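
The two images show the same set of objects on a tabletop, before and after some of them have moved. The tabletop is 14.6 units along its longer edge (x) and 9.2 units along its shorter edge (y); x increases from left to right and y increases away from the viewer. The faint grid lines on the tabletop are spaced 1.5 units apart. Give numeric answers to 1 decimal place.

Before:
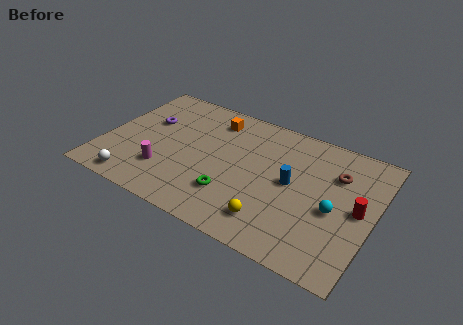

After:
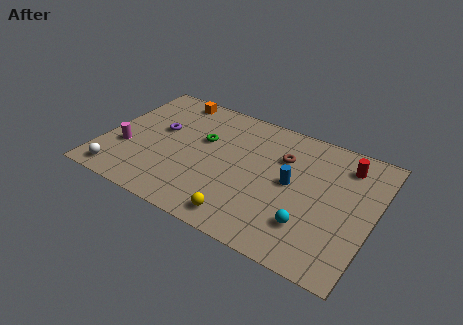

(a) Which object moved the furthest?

the green torus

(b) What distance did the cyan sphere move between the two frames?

1.9

From (12.6, 4.0) to (11.5, 2.4), the cyan sphere covered √(1.1² + 1.6²) ≈ 1.9 units.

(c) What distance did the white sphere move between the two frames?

0.9

From (2.2, 1.0) to (1.3, 1.1), the white sphere covered √(0.9² + 0.1²) ≈ 0.9 units.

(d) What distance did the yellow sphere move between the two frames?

1.6

From (9.6, 1.8) to (8.1, 1.2), the yellow sphere covered √(1.5² + 0.6²) ≈ 1.6 units.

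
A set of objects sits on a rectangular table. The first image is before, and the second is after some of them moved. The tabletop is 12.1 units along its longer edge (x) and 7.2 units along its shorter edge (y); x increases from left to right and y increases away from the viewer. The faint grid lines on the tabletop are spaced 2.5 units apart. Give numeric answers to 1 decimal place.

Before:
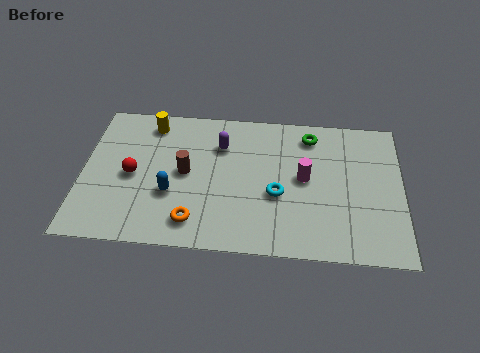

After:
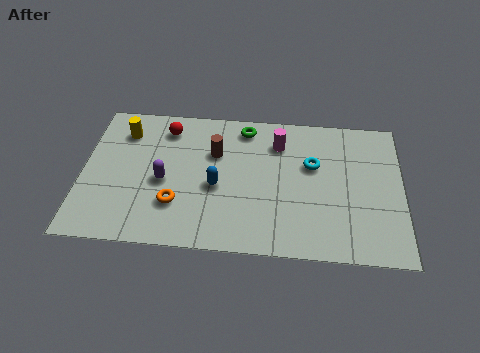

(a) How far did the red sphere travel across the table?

2.8

From (1.9, 3.4) to (3.1, 5.9), the red sphere covered √(1.2² + 2.5²) ≈ 2.8 units.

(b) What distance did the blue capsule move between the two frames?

1.8

From (3.4, 2.6) to (5.1, 3.1), the blue capsule covered √(1.7² + 0.5²) ≈ 1.8 units.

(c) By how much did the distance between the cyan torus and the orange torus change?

+2.1

The distance was about 3.5 in the first image and 5.6 in the second, so they moved 2.1 units further apart.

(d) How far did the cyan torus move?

2.1

From (7.4, 2.9) to (8.7, 4.5), the cyan torus covered √(1.3² + 1.6²) ≈ 2.1 units.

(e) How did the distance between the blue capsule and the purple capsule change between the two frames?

-1.2

The distance was about 3.2 in the first image and 2.0 in the second, so they moved 1.2 units closer together.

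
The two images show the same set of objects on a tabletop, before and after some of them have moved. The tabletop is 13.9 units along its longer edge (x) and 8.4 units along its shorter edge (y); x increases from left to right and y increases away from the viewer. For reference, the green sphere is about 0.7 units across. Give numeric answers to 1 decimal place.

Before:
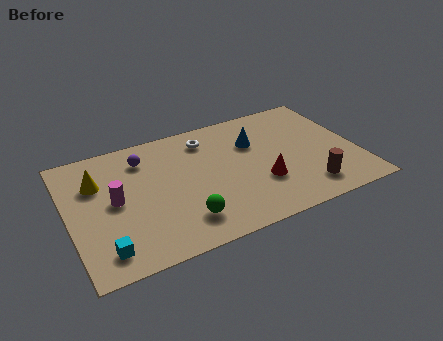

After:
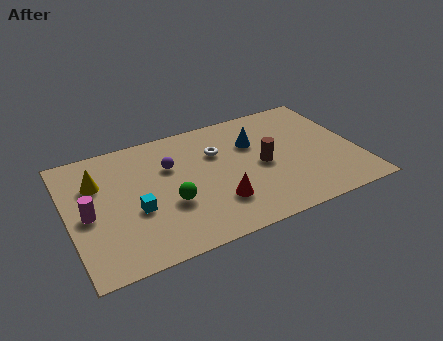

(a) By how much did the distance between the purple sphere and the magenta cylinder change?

+1.6

Before: roughly 2.8 units apart; after: 4.4. That's 1.6 units further apart.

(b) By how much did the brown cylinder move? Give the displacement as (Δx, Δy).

(-1.9, 2.4)

The brown cylinder was at about (11.2, 1.6) and moved to about (9.3, 4.0).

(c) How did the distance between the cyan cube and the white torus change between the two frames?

-2.9

The distance was about 7.7 in the first image and 4.8 in the second, so they moved 2.9 units closer together.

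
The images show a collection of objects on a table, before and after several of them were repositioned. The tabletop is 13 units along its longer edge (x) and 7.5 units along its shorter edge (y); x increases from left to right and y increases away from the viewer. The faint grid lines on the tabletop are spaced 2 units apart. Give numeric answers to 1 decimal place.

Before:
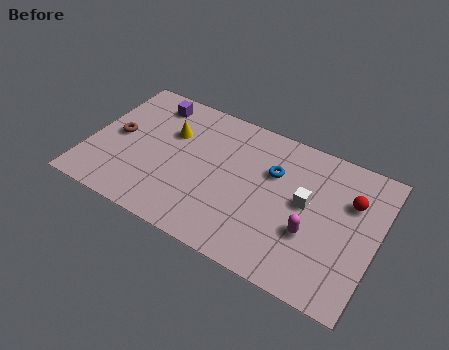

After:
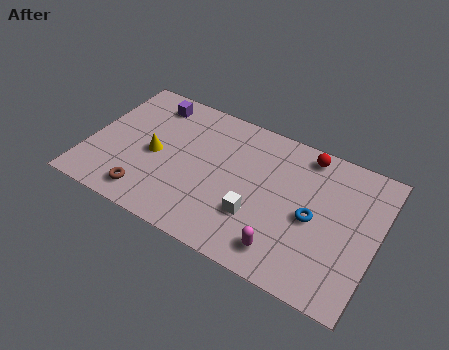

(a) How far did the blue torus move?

2.5

The blue torus moved from about (8.2, 5.0) to (10.2, 3.5), a distance of √(2.0² + 1.5²) ≈ 2.5.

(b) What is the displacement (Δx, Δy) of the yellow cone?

(-0.5, -1.5)

The yellow cone started near (3.5, 5.0) and ended near (3.0, 3.5).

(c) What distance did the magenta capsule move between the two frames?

1.7

The magenta capsule moved from about (10.2, 2.7) to (9.2, 1.3), a distance of √(1.0² + 1.4²) ≈ 1.7.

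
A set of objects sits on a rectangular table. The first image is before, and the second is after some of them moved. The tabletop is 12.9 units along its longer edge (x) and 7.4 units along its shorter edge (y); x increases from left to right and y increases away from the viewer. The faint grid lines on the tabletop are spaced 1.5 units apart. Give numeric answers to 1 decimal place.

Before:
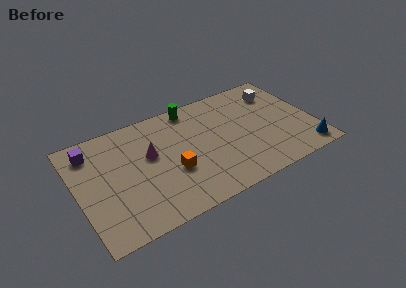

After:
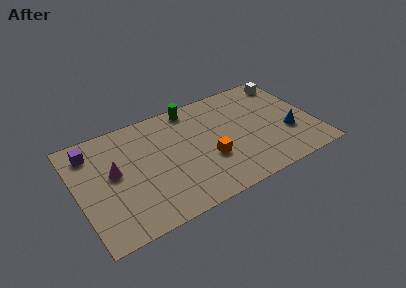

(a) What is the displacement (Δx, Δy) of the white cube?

(0.7, 0.6)

The white cube started near (11.3, 5.7) and ended near (12.0, 6.3).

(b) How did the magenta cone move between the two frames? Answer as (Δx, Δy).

(-2.0, -0.3)

The magenta cone was at about (4.0, 4.4) and moved to about (2.0, 4.1).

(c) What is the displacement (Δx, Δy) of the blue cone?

(-0.7, 1.6)

The blue cone started near (12.1, 1.0) and ended near (11.4, 2.6).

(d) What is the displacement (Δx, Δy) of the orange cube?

(2.0, -0.1)

The orange cube started near (5.0, 2.8) and ended near (7.0, 2.7).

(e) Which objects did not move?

the purple cube and the green cylinder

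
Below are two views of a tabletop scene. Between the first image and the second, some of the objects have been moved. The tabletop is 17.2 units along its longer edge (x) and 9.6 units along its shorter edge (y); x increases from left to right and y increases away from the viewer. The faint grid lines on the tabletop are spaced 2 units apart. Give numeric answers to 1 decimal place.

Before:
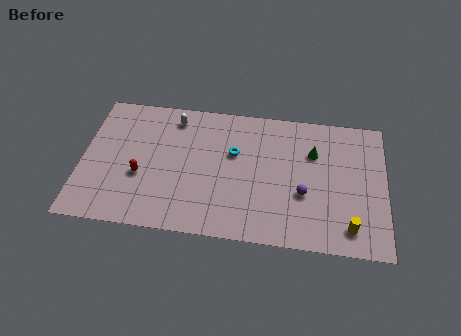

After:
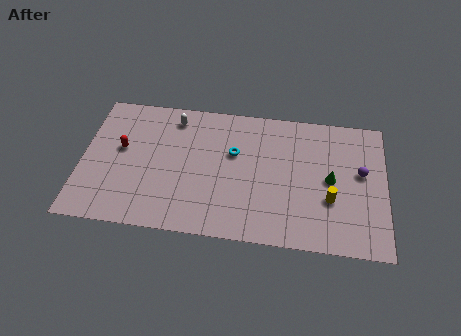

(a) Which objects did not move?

the cyan torus and the white capsule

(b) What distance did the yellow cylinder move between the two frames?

2.1

The yellow cylinder was near (15.2, 1.6) before and (14.1, 3.4) after, so it travelled √(1.1² + 1.8²) ≈ 2.1 units.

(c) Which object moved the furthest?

the purple sphere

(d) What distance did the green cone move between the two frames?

2.1

The green cone was near (13.1, 6.6) before and (14.1, 4.8) after, so it travelled √(1.0² + 1.8²) ≈ 2.1 units.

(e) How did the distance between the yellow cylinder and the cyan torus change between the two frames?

-1.8

Before: roughly 7.9 units apart; after: 6.1. That's 1.8 units closer together.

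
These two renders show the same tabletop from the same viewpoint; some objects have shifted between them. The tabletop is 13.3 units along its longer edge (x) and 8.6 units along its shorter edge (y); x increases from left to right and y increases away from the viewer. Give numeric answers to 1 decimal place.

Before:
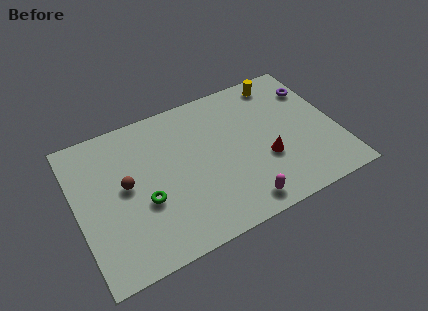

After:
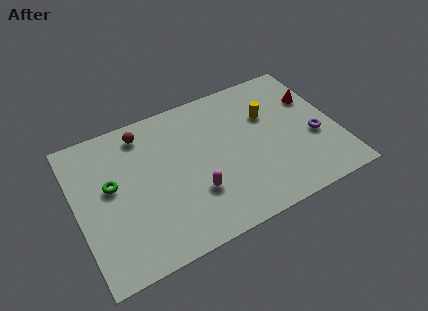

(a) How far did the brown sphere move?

3.0

From (2.5, 4.6) to (3.7, 7.3), the brown sphere covered √(1.2² + 2.7²) ≈ 3.0 units.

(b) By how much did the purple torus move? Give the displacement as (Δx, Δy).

(-0.4, -3.0)

The purple torus started near (12.5, 6.4) and ended near (12.1, 3.4).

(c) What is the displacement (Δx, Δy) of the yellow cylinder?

(-0.9, -1.8)

The yellow cylinder started near (10.9, 7.5) and ended near (10.0, 5.7).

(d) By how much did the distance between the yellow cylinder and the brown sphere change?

-2.4

The distance was about 8.9 in the first image and 6.5 in the second, so they moved 2.4 units closer together.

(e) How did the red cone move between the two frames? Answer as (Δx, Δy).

(2.9, 2.7)

The red cone started near (9.5, 3.1) and ended near (12.4, 5.8).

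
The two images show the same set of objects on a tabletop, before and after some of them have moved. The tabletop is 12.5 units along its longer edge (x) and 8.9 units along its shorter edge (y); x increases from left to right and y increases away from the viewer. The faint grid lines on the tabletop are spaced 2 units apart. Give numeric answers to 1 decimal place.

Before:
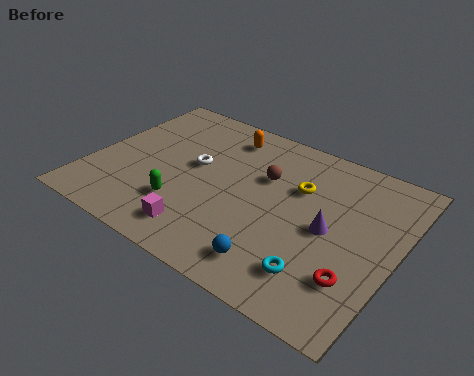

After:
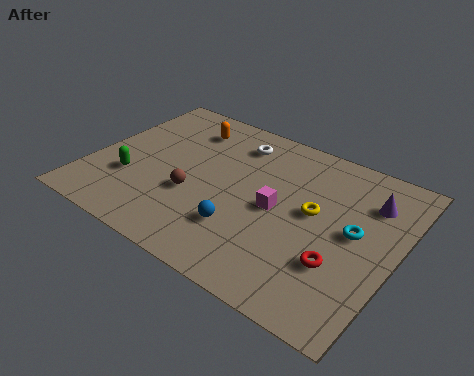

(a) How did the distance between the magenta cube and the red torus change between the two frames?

-3.0

The distance was about 6.2 in the first image and 3.2 in the second, so they moved 3.0 units closer together.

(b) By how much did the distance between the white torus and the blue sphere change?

-0.5

Before: roughly 5.4 units apart; after: 4.9. That's 0.5 units closer together.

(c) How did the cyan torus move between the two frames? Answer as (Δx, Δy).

(1.0, 2.8)

The cyan torus was at about (9.8, 1.9) and moved to about (10.8, 4.7).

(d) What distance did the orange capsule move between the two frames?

1.6

From (4.9, 7.4) to (3.3, 7.1), the orange capsule covered √(1.6² + 0.3²) ≈ 1.6 units.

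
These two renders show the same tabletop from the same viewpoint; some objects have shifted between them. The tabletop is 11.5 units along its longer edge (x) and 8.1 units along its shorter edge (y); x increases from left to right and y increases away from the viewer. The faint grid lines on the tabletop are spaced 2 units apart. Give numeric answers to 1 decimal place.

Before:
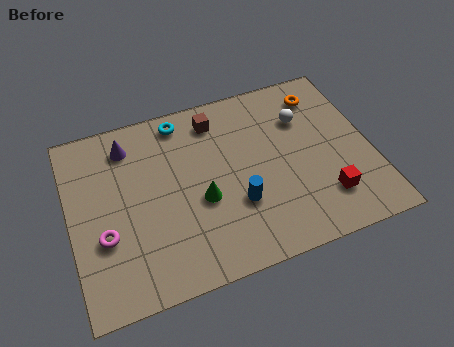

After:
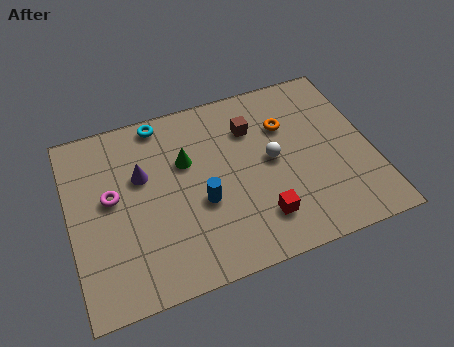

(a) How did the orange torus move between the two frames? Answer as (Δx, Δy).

(-1.5, -1.0)

From the two frames, the orange torus sits at roughly (9.9, 6.6) before and (8.4, 5.6) after.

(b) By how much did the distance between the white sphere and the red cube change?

-1.3

They were about 3.8 units apart before and 2.5 after — 1.3 units closer together.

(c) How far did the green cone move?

1.9

From (4.9, 3.3) to (4.5, 5.2), the green cone covered √(0.4² + 1.9²) ≈ 1.9 units.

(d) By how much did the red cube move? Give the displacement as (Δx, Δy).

(-2.5, -0.1)

The red cube started near (9.5, 1.9) and ended near (7.0, 1.8).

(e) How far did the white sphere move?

2.1

The white sphere moved from about (9.1, 5.7) to (7.7, 4.2), a distance of √(1.4² + 1.5²) ≈ 2.1.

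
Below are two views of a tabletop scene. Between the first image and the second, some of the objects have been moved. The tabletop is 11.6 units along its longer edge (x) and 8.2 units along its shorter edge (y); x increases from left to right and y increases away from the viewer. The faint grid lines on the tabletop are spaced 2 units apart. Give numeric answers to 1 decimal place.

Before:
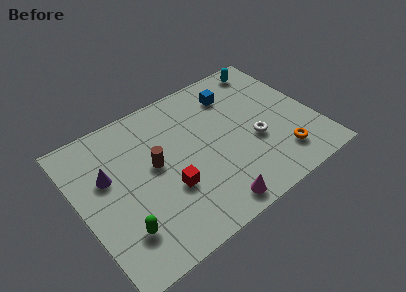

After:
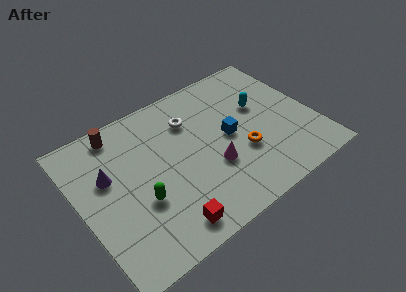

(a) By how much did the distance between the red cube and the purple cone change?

+1.1

Before: roughly 3.4 units apart; after: 4.5. That's 1.1 units further apart.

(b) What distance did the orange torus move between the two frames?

2.1

From (9.5, 1.7) to (7.8, 2.9), the orange torus covered √(1.7² + 1.2²) ≈ 2.1 units.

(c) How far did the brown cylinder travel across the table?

3.0

From (3.7, 4.5) to (2.4, 7.2), the brown cylinder covered √(1.3² + 2.7²) ≈ 3.0 units.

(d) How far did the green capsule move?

1.5

The green capsule moved from about (1.6, 2.0) to (2.7, 3.0), a distance of √(1.1² + 1.0²) ≈ 1.5.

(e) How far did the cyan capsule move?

2.4

The cyan capsule moved from about (10.1, 7.2) to (9.2, 5.0), a distance of √(0.9² + 2.2²) ≈ 2.4.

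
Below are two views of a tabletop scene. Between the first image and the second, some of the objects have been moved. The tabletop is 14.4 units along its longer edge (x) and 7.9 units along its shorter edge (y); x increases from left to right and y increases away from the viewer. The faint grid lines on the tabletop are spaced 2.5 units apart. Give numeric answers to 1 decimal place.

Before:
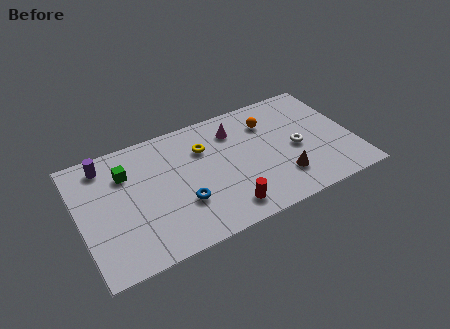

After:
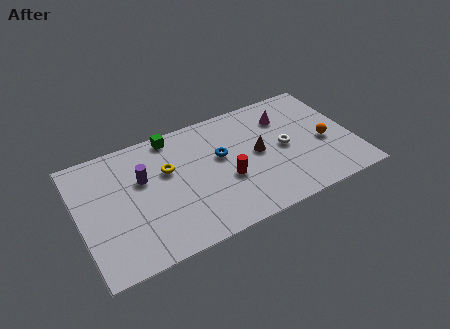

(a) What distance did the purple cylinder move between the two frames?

2.5

The purple cylinder was near (1.6, 6.7) before and (3.4, 5.0) after, so it travelled √(1.8² + 1.7²) ≈ 2.5 units.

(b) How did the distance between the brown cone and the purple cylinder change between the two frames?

-3.9

They were about 10.0 units apart before and 6.1 after — 3.9 units closer together.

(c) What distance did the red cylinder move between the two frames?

1.8

The red cylinder was near (7.3, 1.3) before and (7.6, 3.1) after, so it travelled √(0.3² + 1.8²) ≈ 1.8 units.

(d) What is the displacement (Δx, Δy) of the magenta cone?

(2.7, -0.2)

The magenta cone started near (8.4, 6.1) and ended near (11.1, 5.9).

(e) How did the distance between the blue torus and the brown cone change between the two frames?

-3.2

The distance was about 5.2 in the first image and 2.0 in the second, so they moved 3.2 units closer together.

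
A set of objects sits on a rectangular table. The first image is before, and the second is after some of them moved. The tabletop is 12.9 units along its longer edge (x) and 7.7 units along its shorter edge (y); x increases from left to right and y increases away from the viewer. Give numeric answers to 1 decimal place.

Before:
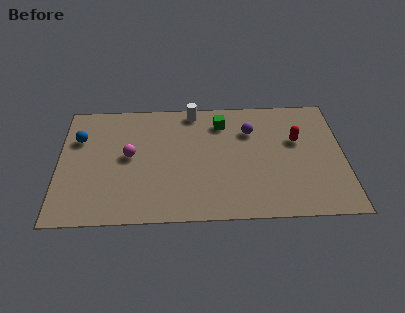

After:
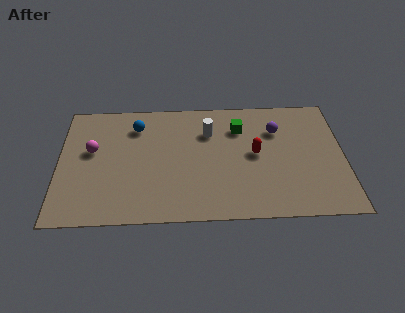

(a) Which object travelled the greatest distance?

the blue sphere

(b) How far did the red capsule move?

2.1

The red capsule moved from about (10.8, 4.8) to (8.9, 4.0), a distance of √(1.9² + 0.8²) ≈ 2.1.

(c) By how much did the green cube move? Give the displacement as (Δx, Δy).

(0.8, -0.4)

From the two frames, the green cube sits at roughly (7.4, 6.1) before and (8.2, 5.7) after.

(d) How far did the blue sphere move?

2.7

The blue sphere was near (0.9, 5.3) before and (3.5, 6.0) after, so it travelled √(2.6² + 0.7²) ≈ 2.7 units.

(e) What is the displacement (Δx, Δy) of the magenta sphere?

(-1.7, 0.4)

The magenta sphere started near (3.2, 4.1) and ended near (1.5, 4.5).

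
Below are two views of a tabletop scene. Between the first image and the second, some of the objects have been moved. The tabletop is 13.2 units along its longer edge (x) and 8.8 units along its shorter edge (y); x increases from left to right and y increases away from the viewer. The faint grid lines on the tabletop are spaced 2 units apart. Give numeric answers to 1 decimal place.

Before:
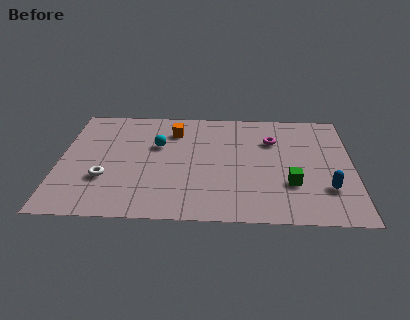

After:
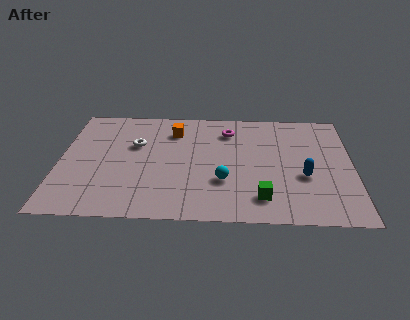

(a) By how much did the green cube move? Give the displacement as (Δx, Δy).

(-1.3, -1.1)

The green cube started near (10.4, 2.8) and ended near (9.1, 1.7).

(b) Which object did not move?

the orange cube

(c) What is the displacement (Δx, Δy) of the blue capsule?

(-1.0, 0.9)

The blue capsule started near (12.0, 2.5) and ended near (11.0, 3.4).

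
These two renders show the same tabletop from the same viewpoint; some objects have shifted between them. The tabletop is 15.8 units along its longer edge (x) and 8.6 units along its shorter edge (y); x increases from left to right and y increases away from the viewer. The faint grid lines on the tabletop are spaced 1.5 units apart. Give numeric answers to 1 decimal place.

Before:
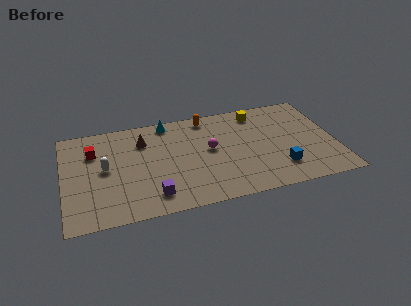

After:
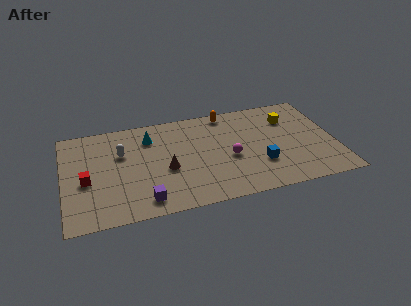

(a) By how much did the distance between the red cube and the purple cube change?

-1.5

Before: roughly 5.5 units apart; after: 4.0. That's 1.5 units closer together.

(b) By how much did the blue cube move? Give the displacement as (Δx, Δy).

(-1.1, 0.6)

From the two frames, the blue cube sits at roughly (12.4, 2.1) before and (11.3, 2.7) after.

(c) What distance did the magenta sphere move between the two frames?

1.5

The magenta sphere was near (8.5, 4.7) before and (9.6, 3.7) after, so it travelled √(1.1² + 1.0²) ≈ 1.5 units.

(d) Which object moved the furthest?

the brown cone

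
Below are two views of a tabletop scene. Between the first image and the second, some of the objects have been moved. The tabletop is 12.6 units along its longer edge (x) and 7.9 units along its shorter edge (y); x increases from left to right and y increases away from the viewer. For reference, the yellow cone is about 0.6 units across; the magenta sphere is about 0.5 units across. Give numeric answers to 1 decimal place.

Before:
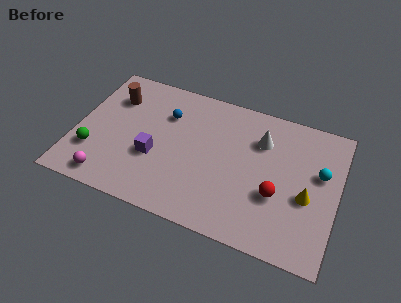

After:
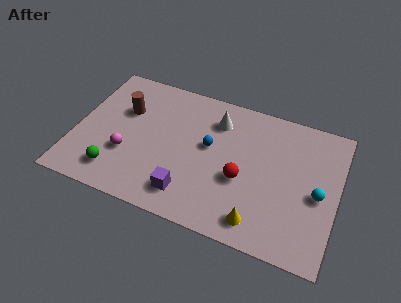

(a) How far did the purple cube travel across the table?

2.3

The purple cube moved from about (3.9, 3.0) to (5.7, 1.5), a distance of √(1.8² + 1.5²) ≈ 2.3.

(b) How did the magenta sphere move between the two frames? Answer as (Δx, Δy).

(0.7, 1.7)

The magenta sphere started near (1.9, 1.0) and ended near (2.6, 2.7).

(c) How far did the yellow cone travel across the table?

3.0

The yellow cone was near (11.2, 3.3) before and (9.1, 1.2) after, so it travelled √(2.1² + 2.1²) ≈ 3.0 units.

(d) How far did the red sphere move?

1.7

The red sphere moved from about (9.8, 2.9) to (8.1, 3.2), a distance of √(1.7² + 0.3²) ≈ 1.7.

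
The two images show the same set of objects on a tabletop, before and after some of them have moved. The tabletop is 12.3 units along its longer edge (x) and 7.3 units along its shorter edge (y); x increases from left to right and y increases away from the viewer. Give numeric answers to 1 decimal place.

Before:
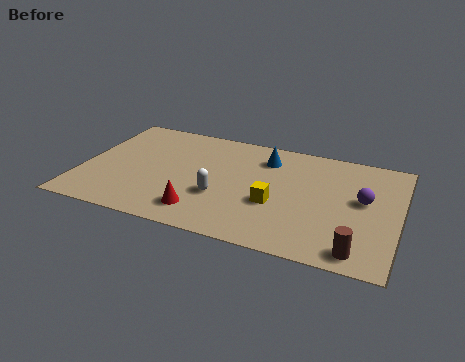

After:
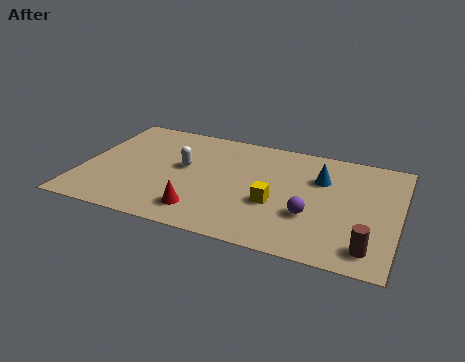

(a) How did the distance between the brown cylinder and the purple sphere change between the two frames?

-0.6

They were about 3.2 units apart before and 2.6 after — 0.6 units closer together.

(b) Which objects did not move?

the red cone and the yellow cube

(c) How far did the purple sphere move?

2.5

The purple sphere was near (10.9, 4.1) before and (9.0, 2.5) after, so it travelled √(1.9² + 1.6²) ≈ 2.5 units.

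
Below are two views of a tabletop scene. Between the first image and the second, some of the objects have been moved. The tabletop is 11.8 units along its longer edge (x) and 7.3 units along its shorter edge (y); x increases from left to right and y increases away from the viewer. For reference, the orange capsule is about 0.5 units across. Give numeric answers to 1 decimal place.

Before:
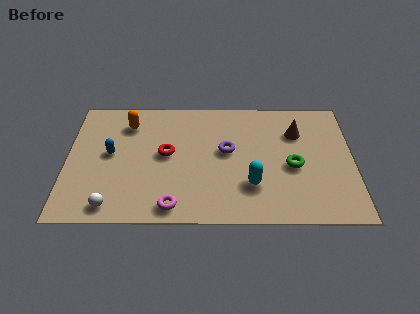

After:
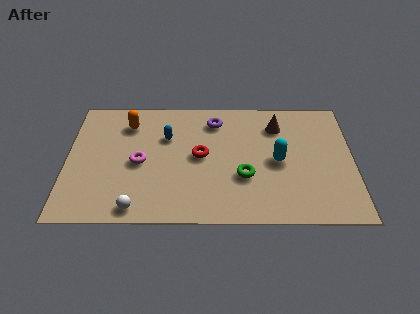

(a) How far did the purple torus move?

1.9

From (6.6, 4.1) to (6.1, 5.9), the purple torus covered √(0.5² + 1.8²) ≈ 1.9 units.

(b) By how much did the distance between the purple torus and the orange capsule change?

-0.8

They were about 4.4 units apart before and 3.6 after — 0.8 units closer together.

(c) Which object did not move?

the orange capsule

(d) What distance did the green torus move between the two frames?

2.1

From (9.3, 3.2) to (7.3, 2.6), the green torus covered √(2.0² + 0.6²) ≈ 2.1 units.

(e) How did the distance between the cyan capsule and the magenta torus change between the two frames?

+2.3

They were about 3.4 units apart before and 5.7 after — 2.3 units further apart.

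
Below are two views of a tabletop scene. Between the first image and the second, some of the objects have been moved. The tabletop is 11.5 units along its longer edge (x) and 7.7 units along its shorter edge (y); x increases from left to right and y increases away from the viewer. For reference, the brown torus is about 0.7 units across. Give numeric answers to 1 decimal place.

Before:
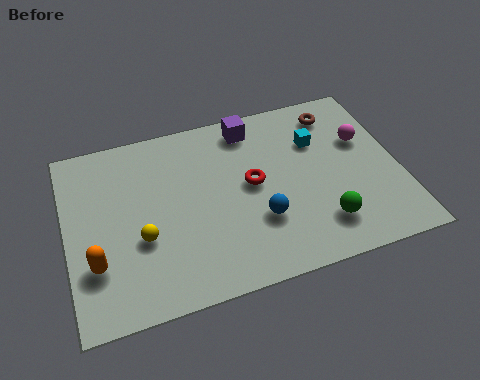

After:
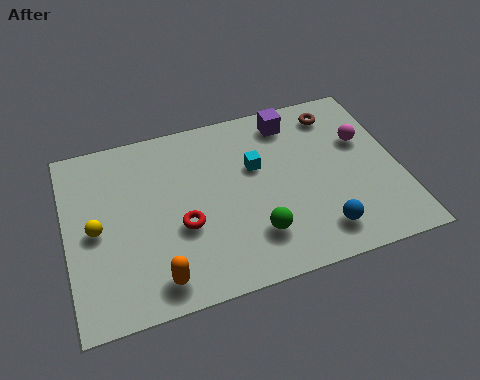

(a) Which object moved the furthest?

the red torus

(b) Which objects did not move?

the magenta sphere and the brown torus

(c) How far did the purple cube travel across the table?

1.4

From (6.6, 6.6) to (8.0, 6.5), the purple cube covered √(1.4² + 0.1²) ≈ 1.4 units.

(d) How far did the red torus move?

2.7

The red torus was near (6.4, 4.1) before and (3.9, 3.0) after, so it travelled √(2.5² + 1.1²) ≈ 2.7 units.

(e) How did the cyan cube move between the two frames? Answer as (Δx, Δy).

(-2.2, -0.5)

The cyan cube started near (8.8, 5.3) and ended near (6.6, 4.8).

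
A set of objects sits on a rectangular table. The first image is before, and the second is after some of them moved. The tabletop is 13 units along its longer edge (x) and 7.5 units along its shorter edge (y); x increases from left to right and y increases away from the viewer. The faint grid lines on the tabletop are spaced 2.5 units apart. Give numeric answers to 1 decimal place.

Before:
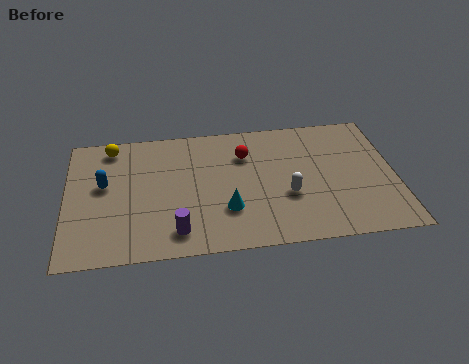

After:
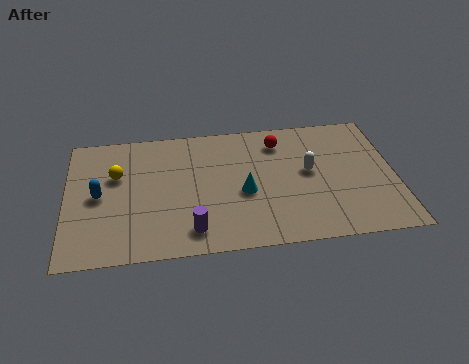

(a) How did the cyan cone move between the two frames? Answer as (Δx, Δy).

(0.7, 0.9)

The cyan cone started near (6.3, 2.3) and ended near (7.0, 3.2).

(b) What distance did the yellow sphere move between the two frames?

1.7

The yellow sphere was near (1.8, 6.5) before and (2.0, 4.8) after, so it travelled √(0.2² + 1.7²) ≈ 1.7 units.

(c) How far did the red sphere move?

1.5

The red sphere moved from about (7.1, 5.4) to (8.5, 6.0), a distance of √(1.4² + 0.6²) ≈ 1.5.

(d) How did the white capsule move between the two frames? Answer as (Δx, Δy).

(0.9, 1.3)

The white capsule was at about (8.7, 2.8) and moved to about (9.6, 4.1).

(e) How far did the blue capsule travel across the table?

0.6

From (1.5, 4.3) to (1.3, 3.7), the blue capsule covered √(0.2² + 0.6²) ≈ 0.6 units.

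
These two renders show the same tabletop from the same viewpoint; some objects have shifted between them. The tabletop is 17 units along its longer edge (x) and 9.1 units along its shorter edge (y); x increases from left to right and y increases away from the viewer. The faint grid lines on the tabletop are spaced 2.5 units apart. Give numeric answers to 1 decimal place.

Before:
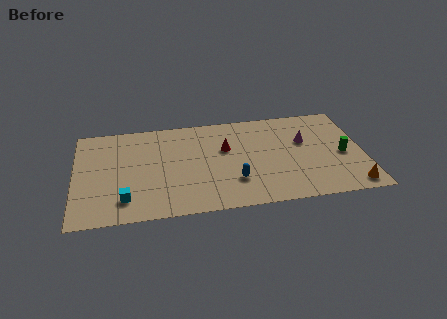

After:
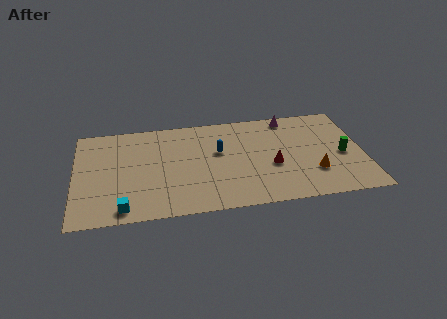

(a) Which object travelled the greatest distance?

the red cone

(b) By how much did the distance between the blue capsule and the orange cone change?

-0.8

Before: roughly 7.0 units apart; after: 6.2. That's 0.8 units closer together.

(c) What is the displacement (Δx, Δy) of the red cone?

(2.7, -2.0)

The red cone started near (8.9, 5.7) and ended near (11.6, 3.7).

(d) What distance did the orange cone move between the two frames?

2.6

The orange cone moved from about (16.1, 1.1) to (14.0, 2.7), a distance of √(2.1² + 1.6²) ≈ 2.6.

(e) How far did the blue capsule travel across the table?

3.0

The blue capsule moved from about (9.3, 2.6) to (8.5, 5.5), a distance of √(0.8² + 2.9²) ≈ 3.0.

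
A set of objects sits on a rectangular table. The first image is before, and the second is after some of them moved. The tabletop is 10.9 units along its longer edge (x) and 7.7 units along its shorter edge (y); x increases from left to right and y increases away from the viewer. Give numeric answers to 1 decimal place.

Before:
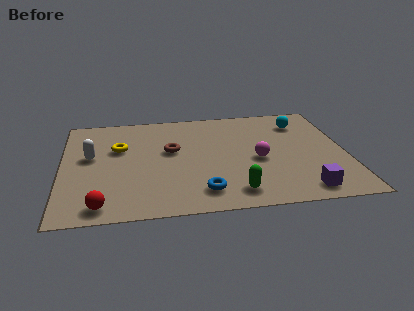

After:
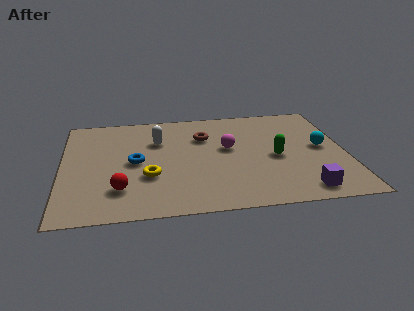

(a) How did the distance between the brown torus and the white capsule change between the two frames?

-1.3

The distance was about 3.1 in the first image and 1.8 in the second, so they moved 1.3 units closer together.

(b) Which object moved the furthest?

the blue torus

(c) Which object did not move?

the purple cube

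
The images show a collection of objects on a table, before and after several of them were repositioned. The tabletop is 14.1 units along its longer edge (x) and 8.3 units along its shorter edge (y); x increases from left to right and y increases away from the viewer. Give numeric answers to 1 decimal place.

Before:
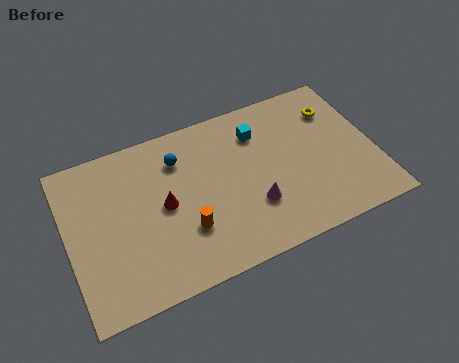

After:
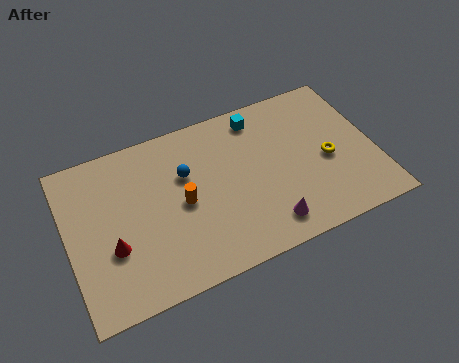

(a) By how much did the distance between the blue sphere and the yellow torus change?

-0.7

The distance was about 7.3 in the first image and 6.6 in the second, so they moved 0.7 units closer together.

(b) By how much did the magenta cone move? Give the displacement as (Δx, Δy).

(0.5, -1.2)

The magenta cone was at about (8.3, 2.6) and moved to about (8.8, 1.4).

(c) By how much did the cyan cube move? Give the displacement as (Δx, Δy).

(0.1, 0.8)

The cyan cube started near (9.0, 6.3) and ended near (9.1, 7.1).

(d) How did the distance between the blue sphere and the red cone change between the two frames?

+2.0

The distance was about 2.3 in the first image and 4.3 in the second, so they moved 2.0 units further apart.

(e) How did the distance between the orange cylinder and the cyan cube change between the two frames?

-0.3

Before: roughly 5.3 units apart; after: 5.0. That's 0.3 units closer together.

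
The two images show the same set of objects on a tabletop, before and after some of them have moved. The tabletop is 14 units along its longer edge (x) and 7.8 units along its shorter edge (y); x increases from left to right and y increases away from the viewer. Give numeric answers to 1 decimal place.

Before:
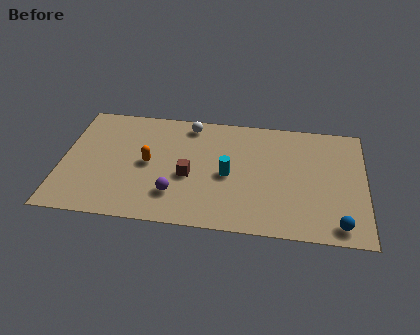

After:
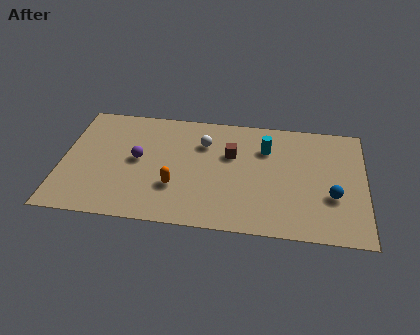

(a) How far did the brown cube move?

2.5

From (5.9, 3.3) to (7.8, 5.0), the brown cube covered √(1.9² + 1.7²) ≈ 2.5 units.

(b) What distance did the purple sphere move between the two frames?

2.8

From (5.3, 2.0) to (3.5, 4.1), the purple sphere covered √(1.8² + 2.1²) ≈ 2.8 units.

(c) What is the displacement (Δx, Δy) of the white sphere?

(0.7, -1.2)

The white sphere started near (5.8, 6.8) and ended near (6.5, 5.6).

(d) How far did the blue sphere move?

1.8

From (12.8, 1.0) to (12.5, 2.8), the blue sphere covered √(0.3² + 1.8²) ≈ 1.8 units.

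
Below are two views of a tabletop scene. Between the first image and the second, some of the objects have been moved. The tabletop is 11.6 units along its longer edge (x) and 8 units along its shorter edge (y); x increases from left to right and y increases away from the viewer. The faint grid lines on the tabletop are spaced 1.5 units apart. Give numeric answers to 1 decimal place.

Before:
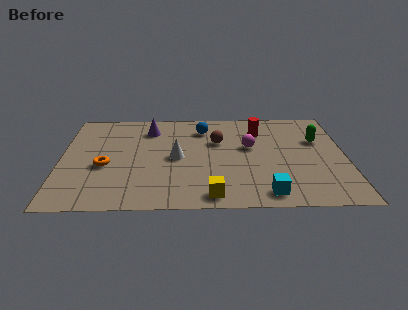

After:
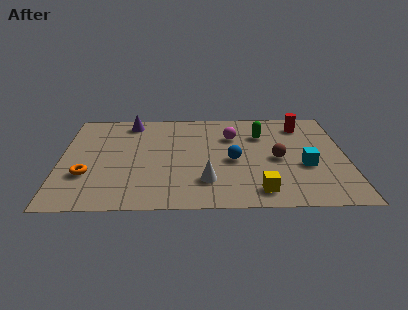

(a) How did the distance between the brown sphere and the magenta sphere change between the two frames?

+1.2

They were about 1.4 units apart before and 2.6 after — 1.2 units further apart.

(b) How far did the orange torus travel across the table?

1.0

The orange torus moved from about (1.8, 3.3) to (1.1, 2.6), a distance of √(0.7² + 0.7²) ≈ 1.0.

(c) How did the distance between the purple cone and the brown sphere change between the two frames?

+3.8

Before: roughly 3.0 units apart; after: 6.8. That's 3.8 units further apart.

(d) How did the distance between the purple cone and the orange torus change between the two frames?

+1.1

Before: roughly 3.5 units apart; after: 4.6. That's 1.1 units further apart.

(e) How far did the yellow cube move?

1.9

The yellow cube moved from about (6.1, 0.9) to (8.0, 1.2), a distance of √(1.9² + 0.3²) ≈ 1.9.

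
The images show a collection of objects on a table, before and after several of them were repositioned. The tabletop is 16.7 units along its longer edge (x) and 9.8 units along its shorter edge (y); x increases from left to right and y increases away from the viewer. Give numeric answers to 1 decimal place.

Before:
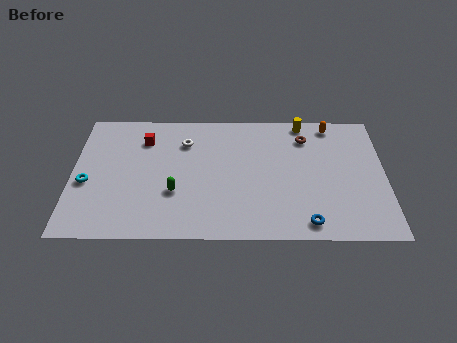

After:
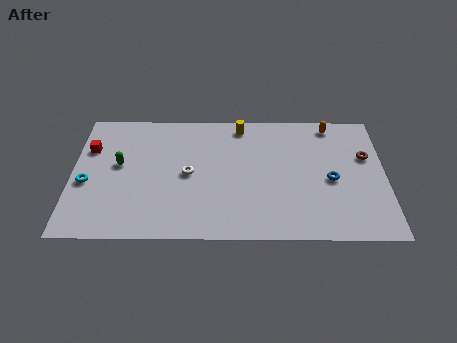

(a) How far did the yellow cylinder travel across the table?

3.4

The yellow cylinder moved from about (12.4, 8.9) to (9.0, 8.6), a distance of √(3.4² + 0.3²) ≈ 3.4.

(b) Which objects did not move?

the orange capsule and the cyan torus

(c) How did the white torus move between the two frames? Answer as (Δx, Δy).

(0.2, -2.5)

The white torus started near (6.0, 7.3) and ended near (6.2, 4.8).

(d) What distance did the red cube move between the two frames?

3.0

The red cube moved from about (3.8, 7.5) to (0.9, 6.7), a distance of √(2.9² + 0.8²) ≈ 3.0.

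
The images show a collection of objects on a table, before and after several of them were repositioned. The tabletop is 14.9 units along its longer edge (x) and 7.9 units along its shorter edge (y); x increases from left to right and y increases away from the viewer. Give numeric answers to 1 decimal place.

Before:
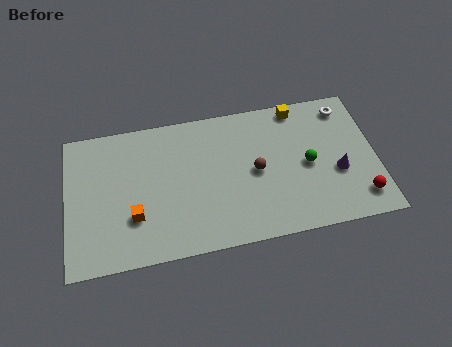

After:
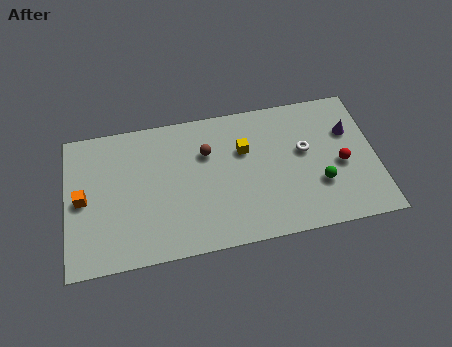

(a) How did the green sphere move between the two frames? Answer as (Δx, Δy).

(0.5, -1.2)

The green sphere was at about (11.6, 3.8) and moved to about (12.1, 2.6).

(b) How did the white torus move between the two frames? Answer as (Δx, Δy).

(-2.1, -2.1)

The white torus started near (13.6, 6.7) and ended near (11.5, 4.6).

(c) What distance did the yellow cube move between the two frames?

3.3

From (11.3, 7.1) to (8.6, 5.2), the yellow cube covered √(2.7² + 1.9²) ≈ 3.3 units.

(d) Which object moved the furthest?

the yellow cube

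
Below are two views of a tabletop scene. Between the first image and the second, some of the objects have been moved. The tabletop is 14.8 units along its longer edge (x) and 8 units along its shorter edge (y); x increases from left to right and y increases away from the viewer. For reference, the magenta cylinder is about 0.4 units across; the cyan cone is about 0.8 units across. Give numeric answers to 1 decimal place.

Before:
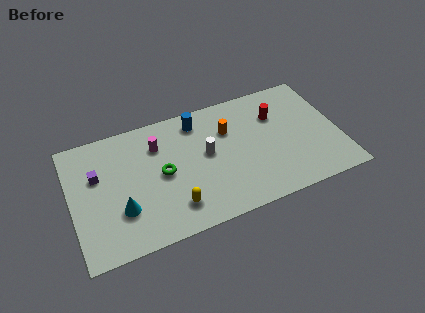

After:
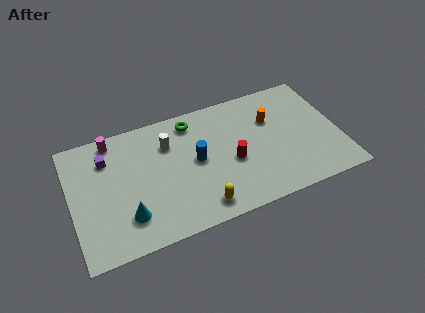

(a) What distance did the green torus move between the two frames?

3.4

From (5.0, 4.0) to (6.9, 6.8), the green torus covered √(1.9² + 2.8²) ≈ 3.4 units.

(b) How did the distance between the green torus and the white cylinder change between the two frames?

-0.8

The distance was about 2.5 in the first image and 1.7 in the second, so they moved 0.8 units closer together.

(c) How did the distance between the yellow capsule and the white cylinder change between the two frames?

+1.4

Before: roughly 3.4 units apart; after: 4.8. That's 1.4 units further apart.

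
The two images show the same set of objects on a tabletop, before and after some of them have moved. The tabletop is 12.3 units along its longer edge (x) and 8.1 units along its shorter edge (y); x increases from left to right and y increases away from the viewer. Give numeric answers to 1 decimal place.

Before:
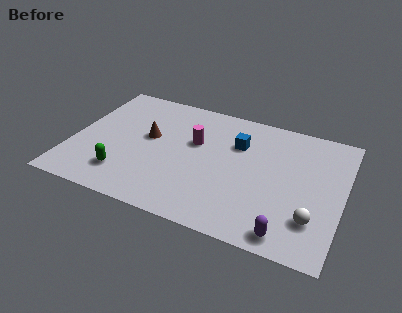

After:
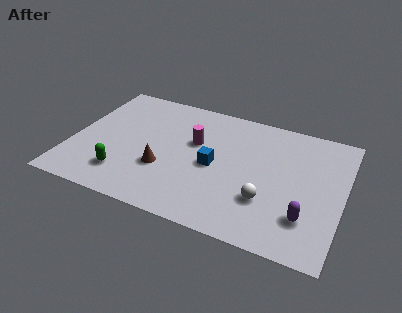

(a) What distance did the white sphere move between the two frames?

2.1

The white sphere moved from about (11.1, 2.1) to (9.0, 2.5), a distance of √(2.1² + 0.4²) ≈ 2.1.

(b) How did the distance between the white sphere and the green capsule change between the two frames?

-2.1

Before: roughly 8.5 units apart; after: 6.4. That's 2.1 units closer together.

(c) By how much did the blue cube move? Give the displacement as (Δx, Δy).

(-0.9, -1.8)

From the two frames, the blue cube sits at roughly (7.4, 5.6) before and (6.5, 3.8) after.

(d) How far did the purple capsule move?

1.4

From (10.1, 0.9) to (10.8, 2.1), the purple capsule covered √(0.7² + 1.2²) ≈ 1.4 units.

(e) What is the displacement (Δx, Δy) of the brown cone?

(0.9, -1.8)

The brown cone started near (3.4, 4.6) and ended near (4.3, 2.8).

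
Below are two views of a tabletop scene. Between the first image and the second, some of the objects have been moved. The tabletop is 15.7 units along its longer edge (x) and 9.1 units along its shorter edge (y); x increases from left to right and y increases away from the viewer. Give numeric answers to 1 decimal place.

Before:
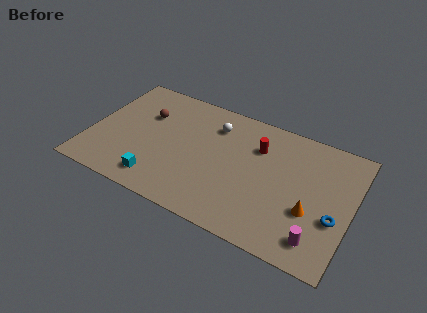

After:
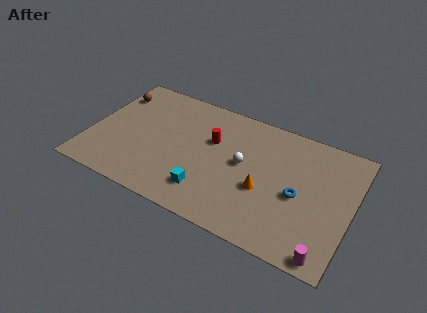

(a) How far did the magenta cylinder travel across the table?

1.0

From (14.0, 1.6) to (14.6, 0.8), the magenta cylinder covered √(0.6² + 0.8²) ≈ 1.0 units.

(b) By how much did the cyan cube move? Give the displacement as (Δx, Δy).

(2.9, 0.5)

The cyan cube started near (4.5, 1.5) and ended near (7.4, 2.0).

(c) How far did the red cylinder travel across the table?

2.8

From (9.9, 6.5) to (7.2, 5.8), the red cylinder covered √(2.7² + 0.7²) ≈ 2.8 units.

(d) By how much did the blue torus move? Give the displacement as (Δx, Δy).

(-2.2, 0.7)

The blue torus started near (14.8, 3.4) and ended near (12.6, 4.1).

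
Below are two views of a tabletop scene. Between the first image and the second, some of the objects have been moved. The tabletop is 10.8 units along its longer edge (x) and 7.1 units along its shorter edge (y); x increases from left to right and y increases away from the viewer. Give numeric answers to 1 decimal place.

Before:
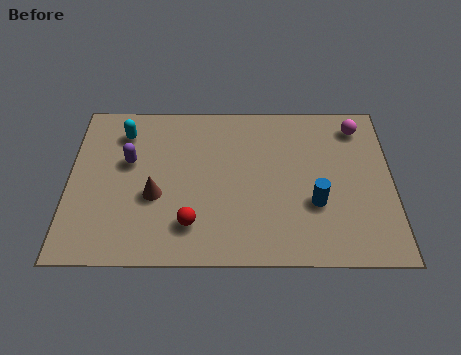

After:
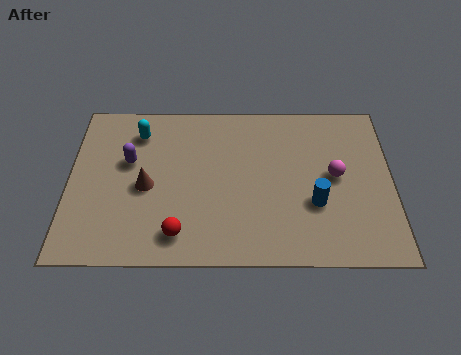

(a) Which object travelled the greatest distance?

the magenta sphere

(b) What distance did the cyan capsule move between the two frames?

0.5

From (1.8, 5.6) to (2.3, 5.6), the cyan capsule covered √(0.5² + 0.0²) ≈ 0.5 units.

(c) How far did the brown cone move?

0.5

The brown cone moved from about (2.9, 2.8) to (2.6, 3.2), a distance of √(0.3² + 0.4²) ≈ 0.5.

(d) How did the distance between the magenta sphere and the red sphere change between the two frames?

-1.3

Before: roughly 7.1 units apart; after: 5.8. That's 1.3 units closer together.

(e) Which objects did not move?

the blue cylinder and the purple capsule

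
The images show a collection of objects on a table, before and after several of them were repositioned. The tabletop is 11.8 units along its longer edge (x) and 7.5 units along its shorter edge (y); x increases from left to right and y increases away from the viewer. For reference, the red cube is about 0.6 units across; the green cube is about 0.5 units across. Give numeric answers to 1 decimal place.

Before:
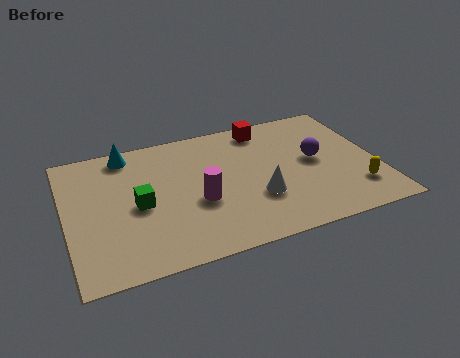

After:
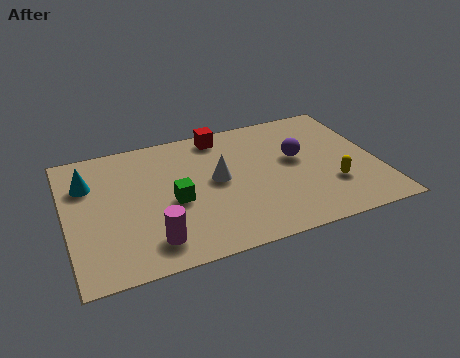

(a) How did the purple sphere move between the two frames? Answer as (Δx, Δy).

(-0.7, 0.3)

The purple sphere was at about (9.5, 4.0) and moved to about (8.8, 4.3).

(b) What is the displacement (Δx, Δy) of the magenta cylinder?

(-1.9, -1.6)

The magenta cylinder started near (4.9, 3.0) and ended near (3.0, 1.4).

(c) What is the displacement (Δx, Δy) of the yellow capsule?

(-0.9, 0.5)

The yellow capsule was at about (10.8, 1.8) and moved to about (9.9, 2.3).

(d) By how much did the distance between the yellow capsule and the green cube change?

-2.3

The distance was about 8.3 in the first image and 6.0 in the second, so they moved 2.3 units closer together.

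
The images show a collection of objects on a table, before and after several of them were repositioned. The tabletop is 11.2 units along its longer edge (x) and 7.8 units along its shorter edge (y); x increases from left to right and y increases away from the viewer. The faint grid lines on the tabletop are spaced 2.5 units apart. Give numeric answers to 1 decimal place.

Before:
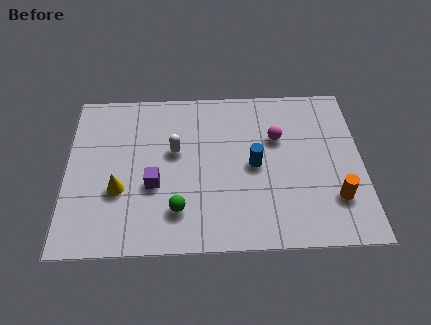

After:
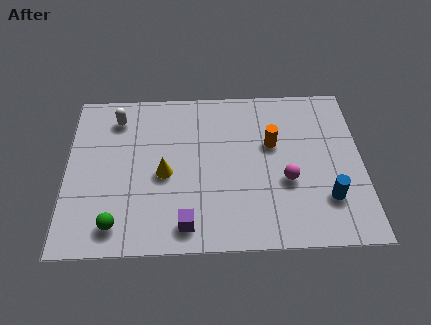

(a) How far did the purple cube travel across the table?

2.2

The purple cube moved from about (3.3, 3.0) to (4.5, 1.1), a distance of √(1.2² + 1.9²) ≈ 2.2.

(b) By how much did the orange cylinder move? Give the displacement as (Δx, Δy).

(-2.3, 2.7)

The orange cylinder started near (10.1, 2.1) and ended near (7.8, 4.8).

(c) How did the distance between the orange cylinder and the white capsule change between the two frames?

-0.4

They were about 6.5 units apart before and 6.1 after — 0.4 units closer together.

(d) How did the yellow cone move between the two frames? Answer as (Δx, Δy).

(1.7, 0.7)

The yellow cone started near (2.0, 2.8) and ended near (3.7, 3.5).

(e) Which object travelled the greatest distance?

the orange cylinder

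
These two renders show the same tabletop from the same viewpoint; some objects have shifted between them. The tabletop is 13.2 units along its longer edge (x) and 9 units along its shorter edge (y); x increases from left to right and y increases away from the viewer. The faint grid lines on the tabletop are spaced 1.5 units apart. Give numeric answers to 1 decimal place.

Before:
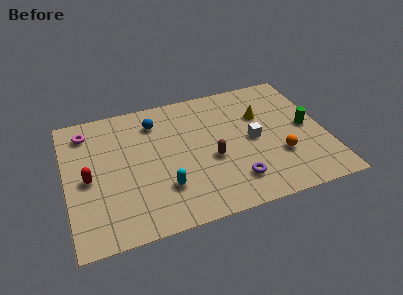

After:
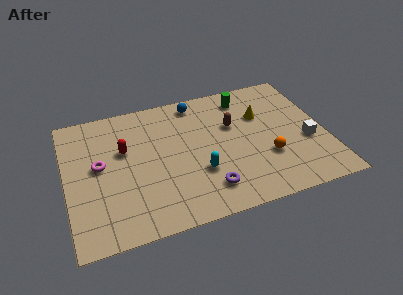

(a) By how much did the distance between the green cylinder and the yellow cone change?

-1.0

They were about 2.7 units apart before and 1.7 after — 1.0 units closer together.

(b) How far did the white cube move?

2.8

From (9.5, 4.4) to (12.2, 3.5), the white cube covered √(2.7² + 0.9²) ≈ 2.8 units.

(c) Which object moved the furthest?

the green cylinder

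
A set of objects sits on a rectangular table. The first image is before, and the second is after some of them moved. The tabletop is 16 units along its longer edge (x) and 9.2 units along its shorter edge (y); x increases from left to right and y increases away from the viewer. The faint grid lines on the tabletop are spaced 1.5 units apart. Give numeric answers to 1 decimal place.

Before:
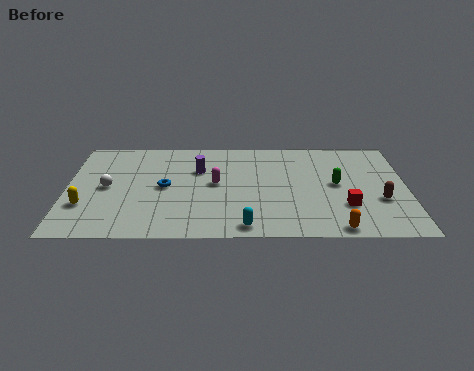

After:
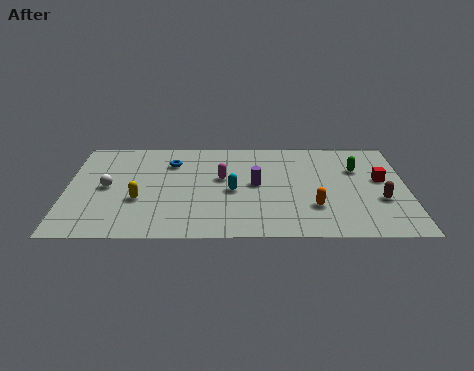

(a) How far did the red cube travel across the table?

2.9

The red cube moved from about (13.1, 2.8) to (14.8, 5.2), a distance of √(1.7² + 2.4²) ≈ 2.9.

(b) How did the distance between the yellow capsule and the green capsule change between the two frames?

-1.3

Before: roughly 12.0 units apart; after: 10.7. That's 1.3 units closer together.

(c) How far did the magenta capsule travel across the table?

0.6

From (7.0, 4.9) to (7.3, 5.4), the magenta capsule covered √(0.3² + 0.5²) ≈ 0.6 units.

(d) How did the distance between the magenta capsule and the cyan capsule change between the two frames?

-2.8

Before: roughly 4.1 units apart; after: 1.3. That's 2.8 units closer together.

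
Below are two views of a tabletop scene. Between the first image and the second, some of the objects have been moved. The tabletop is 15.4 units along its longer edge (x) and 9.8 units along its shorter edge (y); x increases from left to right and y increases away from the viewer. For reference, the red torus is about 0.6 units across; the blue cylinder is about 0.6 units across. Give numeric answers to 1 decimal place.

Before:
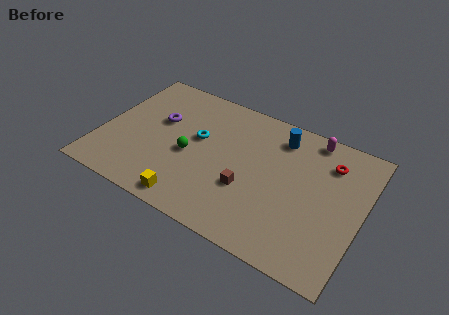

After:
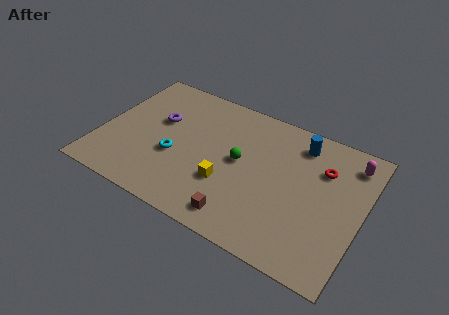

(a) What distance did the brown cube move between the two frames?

2.1

The brown cube was near (8.9, 3.5) before and (8.8, 1.4) after, so it travelled √(0.1² + 2.1²) ≈ 2.1 units.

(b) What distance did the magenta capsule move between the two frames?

2.5

From (12.0, 8.8) to (14.4, 8.1), the magenta capsule covered √(2.4² + 0.7²) ≈ 2.5 units.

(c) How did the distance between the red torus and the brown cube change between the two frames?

+1.0

Before: roughly 5.9 units apart; after: 6.9. That's 1.0 units further apart.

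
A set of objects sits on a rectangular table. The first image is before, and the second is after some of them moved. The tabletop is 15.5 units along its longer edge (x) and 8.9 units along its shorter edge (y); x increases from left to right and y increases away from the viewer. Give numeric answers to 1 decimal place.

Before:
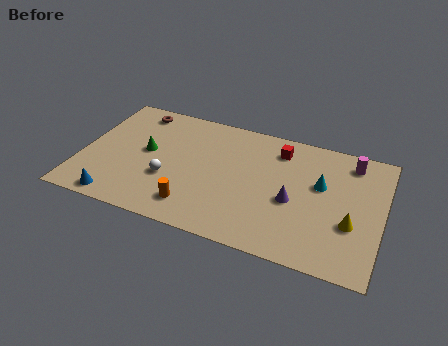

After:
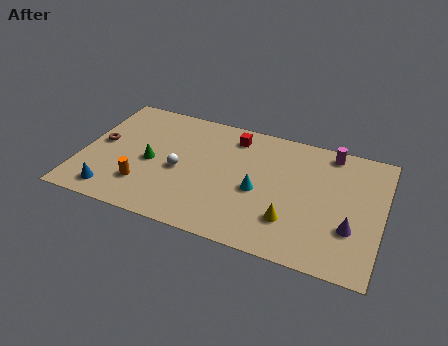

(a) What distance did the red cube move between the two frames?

2.4

The red cube moved from about (10.0, 7.2) to (7.6, 7.4), a distance of √(2.4² + 0.2²) ≈ 2.4.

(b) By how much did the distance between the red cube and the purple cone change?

+4.3

Before: roughly 3.5 units apart; after: 7.8. That's 4.3 units further apart.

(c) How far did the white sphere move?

0.9

The white sphere moved from about (4.6, 3.2) to (5.1, 4.0), a distance of √(0.5² + 0.8²) ≈ 0.9.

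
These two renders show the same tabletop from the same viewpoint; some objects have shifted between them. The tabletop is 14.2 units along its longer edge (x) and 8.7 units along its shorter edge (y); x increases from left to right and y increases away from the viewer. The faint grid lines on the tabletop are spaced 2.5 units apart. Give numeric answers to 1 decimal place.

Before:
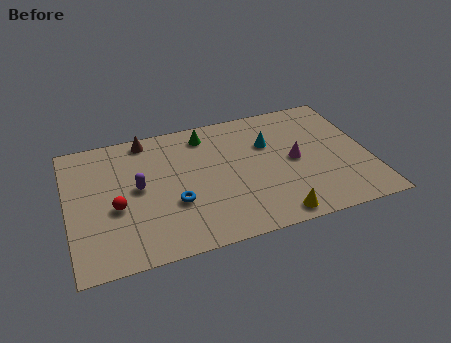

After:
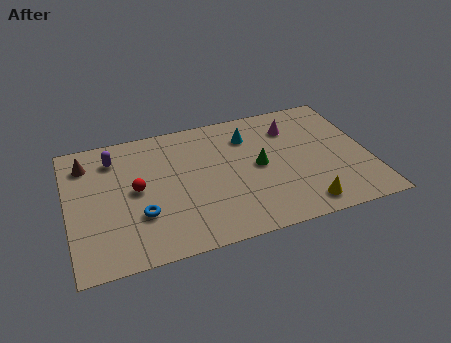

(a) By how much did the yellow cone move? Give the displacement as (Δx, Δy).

(1.4, 0.3)

From the two frames, the yellow cone sits at roughly (9.4, 0.9) before and (10.8, 1.2) after.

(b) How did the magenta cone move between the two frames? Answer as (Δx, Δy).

(0.1, 2.3)

From the two frames, the magenta cone sits at roughly (10.7, 4.3) before and (10.8, 6.6) after.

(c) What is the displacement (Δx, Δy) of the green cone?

(2.3, -2.9)

The green cone started near (6.7, 7.3) and ended near (9.0, 4.4).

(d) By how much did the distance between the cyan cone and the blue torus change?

+1.2

Before: roughly 5.4 units apart; after: 6.6. That's 1.2 units further apart.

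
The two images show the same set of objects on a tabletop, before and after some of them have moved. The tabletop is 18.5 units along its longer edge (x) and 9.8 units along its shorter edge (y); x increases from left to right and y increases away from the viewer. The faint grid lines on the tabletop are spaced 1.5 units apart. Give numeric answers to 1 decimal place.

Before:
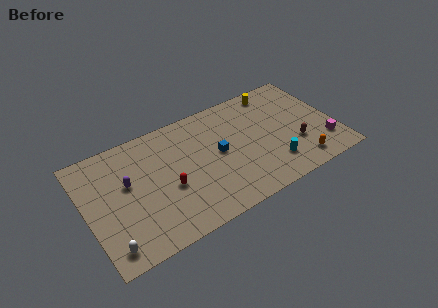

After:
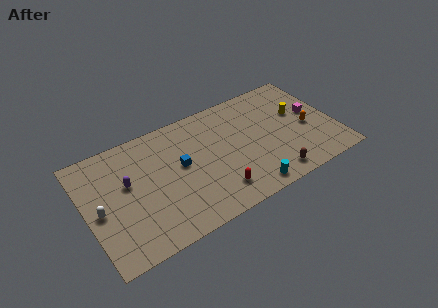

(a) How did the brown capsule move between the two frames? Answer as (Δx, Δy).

(-2.1, -1.9)

The brown capsule was at about (15.4, 3.2) and moved to about (13.3, 1.3).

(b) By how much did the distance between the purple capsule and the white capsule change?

-2.2

They were about 4.8 units apart before and 2.6 after — 2.2 units closer together.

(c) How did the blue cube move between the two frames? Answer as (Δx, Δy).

(-2.8, 0.3)

The blue cube was at about (9.8, 5.1) and moved to about (7.0, 5.4).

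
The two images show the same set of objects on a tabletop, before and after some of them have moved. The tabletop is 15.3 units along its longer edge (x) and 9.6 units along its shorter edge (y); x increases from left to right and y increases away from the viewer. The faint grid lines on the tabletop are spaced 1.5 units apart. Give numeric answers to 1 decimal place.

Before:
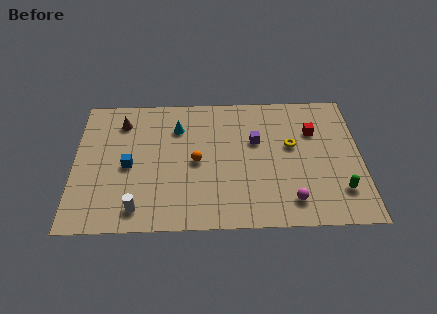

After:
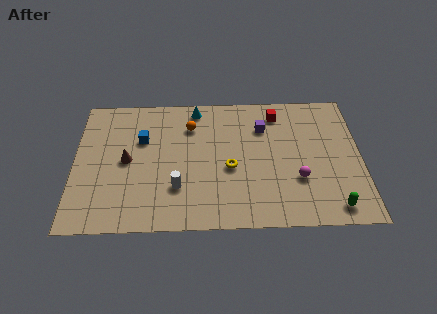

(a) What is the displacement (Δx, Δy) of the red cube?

(-1.9, 1.4)

From the two frames, the red cube sits at roughly (12.8, 6.6) before and (10.9, 8.0) after.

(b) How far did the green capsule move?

1.2

The green capsule moved from about (14.1, 2.3) to (13.7, 1.2), a distance of √(0.4² + 1.1²) ≈ 1.2.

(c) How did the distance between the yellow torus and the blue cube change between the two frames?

-3.6

They were about 8.8 units apart before and 5.2 after — 3.6 units closer together.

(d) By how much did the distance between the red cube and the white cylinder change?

-3.2

Before: roughly 10.7 units apart; after: 7.5. That's 3.2 units closer together.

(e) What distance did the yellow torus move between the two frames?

3.6

The yellow torus moved from about (11.6, 5.6) to (8.3, 4.1), a distance of √(3.3² + 1.5²) ≈ 3.6.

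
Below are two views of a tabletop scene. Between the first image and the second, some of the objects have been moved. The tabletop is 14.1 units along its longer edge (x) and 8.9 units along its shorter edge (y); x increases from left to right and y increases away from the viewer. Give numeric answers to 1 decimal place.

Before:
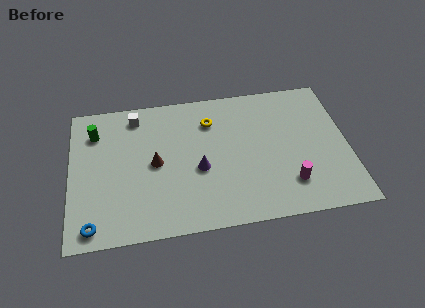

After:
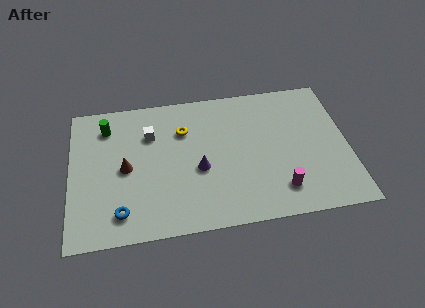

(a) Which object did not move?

the purple cone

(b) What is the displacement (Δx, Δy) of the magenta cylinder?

(-0.5, -0.3)

The magenta cylinder was at about (11.0, 2.1) and moved to about (10.5, 1.8).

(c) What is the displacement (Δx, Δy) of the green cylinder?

(0.6, 0.3)

The green cylinder was at about (1.3, 6.8) and moved to about (1.9, 7.1).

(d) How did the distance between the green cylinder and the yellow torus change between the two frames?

-1.9

They were about 5.9 units apart before and 4.0 after — 1.9 units closer together.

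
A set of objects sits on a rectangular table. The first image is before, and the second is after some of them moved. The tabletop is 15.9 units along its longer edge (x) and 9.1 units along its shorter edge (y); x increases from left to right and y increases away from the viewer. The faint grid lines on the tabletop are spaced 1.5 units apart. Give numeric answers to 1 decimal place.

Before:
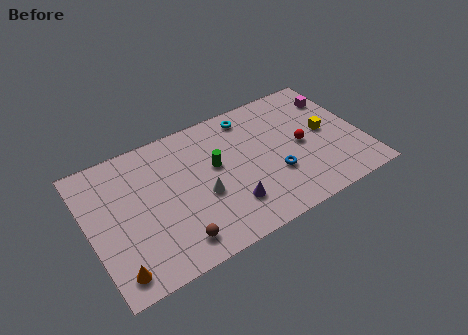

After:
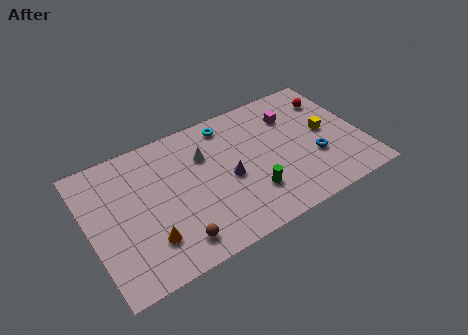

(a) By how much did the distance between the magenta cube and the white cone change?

-3.8

They were about 9.1 units apart before and 5.3 after — 3.8 units closer together.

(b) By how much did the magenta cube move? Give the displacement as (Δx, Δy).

(-2.7, -0.2)

The magenta cube was at about (14.9, 6.9) and moved to about (12.2, 6.7).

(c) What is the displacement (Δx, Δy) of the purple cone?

(0.2, 1.8)

The purple cone was at about (7.8, 2.3) and moved to about (8.0, 4.1).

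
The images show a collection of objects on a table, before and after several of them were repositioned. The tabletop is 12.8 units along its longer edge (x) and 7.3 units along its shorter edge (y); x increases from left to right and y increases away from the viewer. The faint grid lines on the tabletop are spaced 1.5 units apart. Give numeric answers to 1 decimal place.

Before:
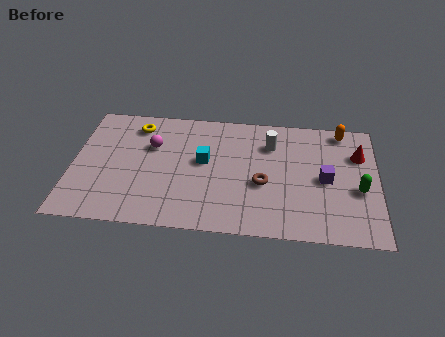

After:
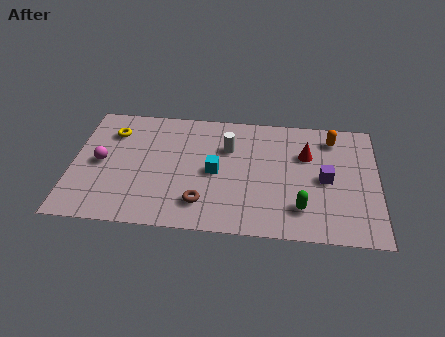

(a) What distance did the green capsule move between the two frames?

2.7

From (12.0, 3.0) to (9.6, 1.7), the green capsule covered √(2.4² + 1.3²) ≈ 2.7 units.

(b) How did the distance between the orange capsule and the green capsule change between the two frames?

+0.9

They were about 3.6 units apart before and 4.5 after — 0.9 units further apart.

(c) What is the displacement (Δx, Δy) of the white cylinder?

(-1.8, -0.4)

The white cylinder was at about (8.3, 5.4) and moved to about (6.5, 5.0).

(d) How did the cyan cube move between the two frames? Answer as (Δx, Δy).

(0.5, -0.6)

The cyan cube was at about (5.5, 4.1) and moved to about (6.0, 3.5).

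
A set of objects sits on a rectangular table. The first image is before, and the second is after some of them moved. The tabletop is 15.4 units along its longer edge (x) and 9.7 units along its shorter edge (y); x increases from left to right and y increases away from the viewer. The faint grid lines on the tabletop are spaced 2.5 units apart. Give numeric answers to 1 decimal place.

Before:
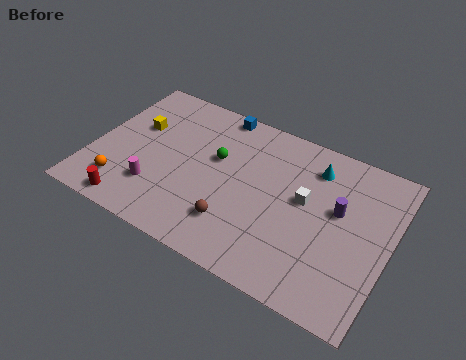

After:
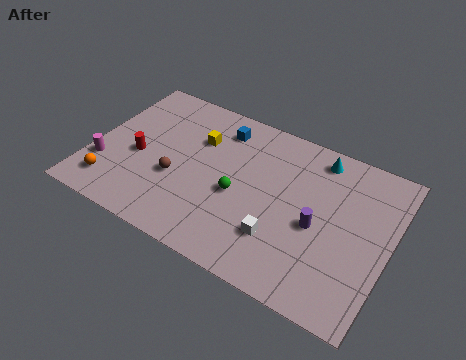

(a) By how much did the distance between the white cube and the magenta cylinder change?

+1.4

They were about 7.9 units apart before and 9.3 after — 1.4 units further apart.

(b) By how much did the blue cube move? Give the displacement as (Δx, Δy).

(0.3, -1.0)

The blue cube started near (5.9, 8.9) and ended near (6.2, 7.9).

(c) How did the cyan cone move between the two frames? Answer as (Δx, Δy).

(0.1, 0.7)

The cyan cone was at about (11.2, 7.7) and moved to about (11.3, 8.4).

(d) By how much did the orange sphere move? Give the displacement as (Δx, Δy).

(-0.5, -0.2)

From the two frames, the orange sphere sits at roughly (1.9, 2.0) before and (1.4, 1.8) after.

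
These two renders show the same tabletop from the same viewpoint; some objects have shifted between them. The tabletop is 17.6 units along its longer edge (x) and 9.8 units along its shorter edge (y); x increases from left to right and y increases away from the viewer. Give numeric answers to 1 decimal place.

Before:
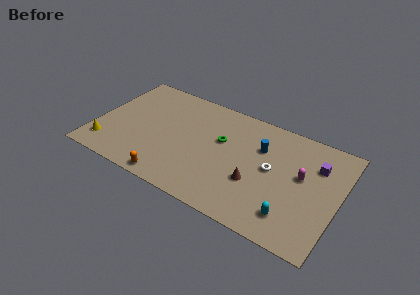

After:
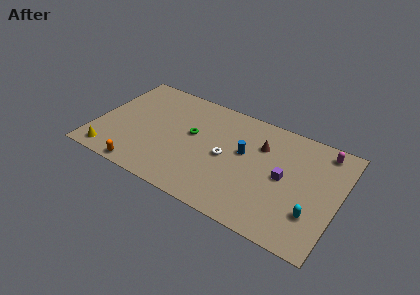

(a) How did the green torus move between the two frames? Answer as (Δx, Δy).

(-2.1, -0.4)

The green torus started near (9.0, 6.0) and ended near (6.9, 5.6).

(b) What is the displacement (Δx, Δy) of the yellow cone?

(0.4, -0.7)

The yellow cone started near (1.1, 1.9) and ended near (1.5, 1.2).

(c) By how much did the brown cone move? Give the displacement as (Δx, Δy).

(0.0, 3.4)

From the two frames, the brown cone sits at roughly (11.8, 3.5) before and (11.8, 6.9) after.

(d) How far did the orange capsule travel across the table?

2.1

From (6.0, 0.9) to (3.9, 0.8), the orange capsule covered √(2.1² + 0.1²) ≈ 2.1 units.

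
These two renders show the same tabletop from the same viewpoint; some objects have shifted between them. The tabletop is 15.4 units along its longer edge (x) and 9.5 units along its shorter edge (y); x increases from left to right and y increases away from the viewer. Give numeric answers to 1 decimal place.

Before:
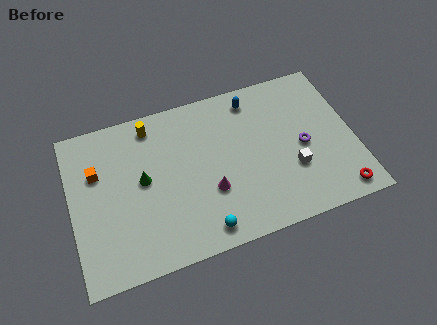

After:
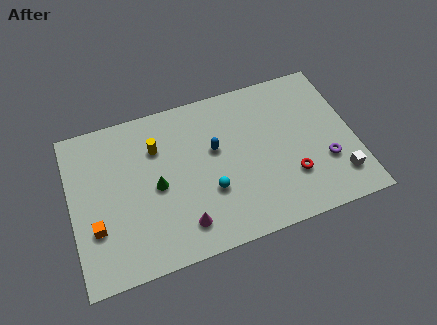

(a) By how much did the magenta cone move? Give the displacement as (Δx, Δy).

(-1.6, -1.5)

The magenta cone started near (7.4, 3.3) and ended near (5.8, 1.8).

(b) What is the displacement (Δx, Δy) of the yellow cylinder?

(0.2, -1.4)

The yellow cylinder was at about (4.6, 8.2) and moved to about (4.8, 6.8).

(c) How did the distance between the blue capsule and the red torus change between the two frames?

-3.2

They were about 8.1 units apart before and 4.9 after — 3.2 units closer together.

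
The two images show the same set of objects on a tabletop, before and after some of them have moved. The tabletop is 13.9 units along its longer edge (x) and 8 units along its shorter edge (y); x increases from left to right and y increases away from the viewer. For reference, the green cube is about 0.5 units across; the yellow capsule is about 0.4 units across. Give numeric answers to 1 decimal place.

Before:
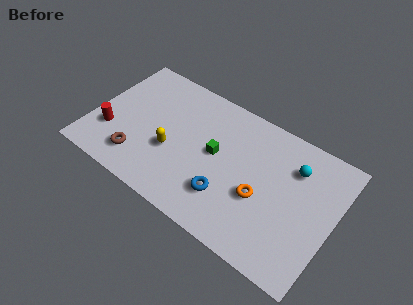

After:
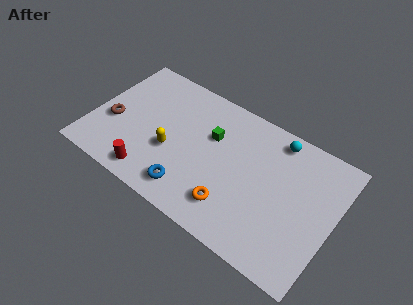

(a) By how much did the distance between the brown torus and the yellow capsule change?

+1.3

The distance was about 2.2 in the first image and 3.5 in the second, so they moved 1.3 units further apart.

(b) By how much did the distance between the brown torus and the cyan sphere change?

+0.4

Before: roughly 9.4 units apart; after: 9.8. That's 0.4 units further apart.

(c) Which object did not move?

the yellow capsule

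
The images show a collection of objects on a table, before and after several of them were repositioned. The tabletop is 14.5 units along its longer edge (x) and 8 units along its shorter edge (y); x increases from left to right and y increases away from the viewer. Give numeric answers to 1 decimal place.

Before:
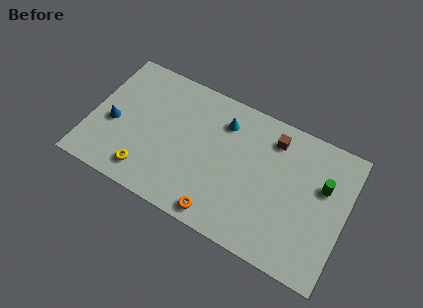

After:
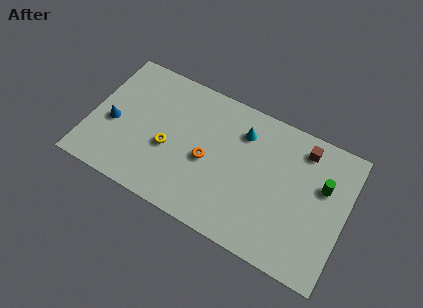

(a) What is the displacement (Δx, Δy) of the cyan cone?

(1.1, -0.1)

The cyan cone was at about (7.3, 6.2) and moved to about (8.4, 6.1).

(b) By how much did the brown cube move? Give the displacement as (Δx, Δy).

(1.7, 0.2)

From the two frames, the brown cube sits at roughly (10.1, 6.5) before and (11.8, 6.7) after.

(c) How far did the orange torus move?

2.9

The orange torus moved from about (7.8, 0.9) to (6.7, 3.6), a distance of √(1.1² + 2.7²) ≈ 2.9.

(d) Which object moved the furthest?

the orange torus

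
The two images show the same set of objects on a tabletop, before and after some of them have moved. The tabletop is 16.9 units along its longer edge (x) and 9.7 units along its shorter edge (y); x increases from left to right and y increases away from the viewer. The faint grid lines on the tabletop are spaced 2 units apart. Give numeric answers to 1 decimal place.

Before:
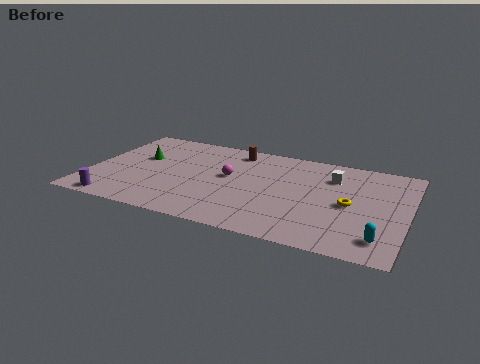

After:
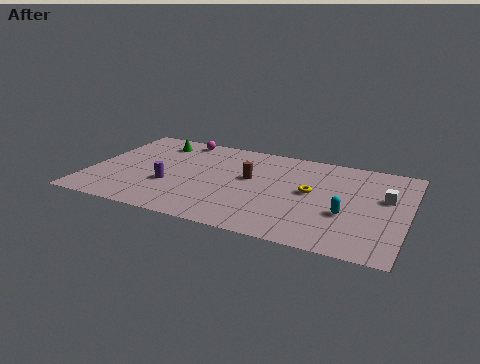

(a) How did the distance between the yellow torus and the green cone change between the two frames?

-2.4

The distance was about 11.5 in the first image and 9.1 in the second, so they moved 2.4 units closer together.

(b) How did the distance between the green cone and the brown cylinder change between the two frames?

+0.4

The distance was about 5.5 in the first image and 5.9 in the second, so they moved 0.4 units further apart.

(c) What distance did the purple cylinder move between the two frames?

3.7

The purple cylinder moved from about (1.8, 0.9) to (4.4, 3.5), a distance of √(2.6² + 2.6²) ≈ 3.7.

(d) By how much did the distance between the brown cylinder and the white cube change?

+1.7

They were about 5.5 units apart before and 7.2 after — 1.7 units further apart.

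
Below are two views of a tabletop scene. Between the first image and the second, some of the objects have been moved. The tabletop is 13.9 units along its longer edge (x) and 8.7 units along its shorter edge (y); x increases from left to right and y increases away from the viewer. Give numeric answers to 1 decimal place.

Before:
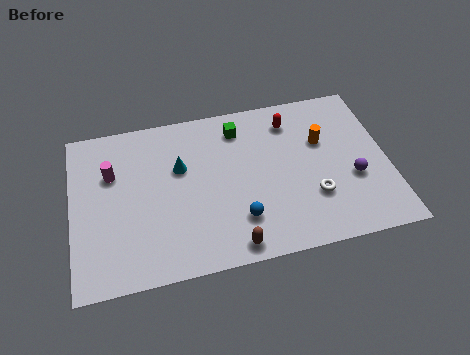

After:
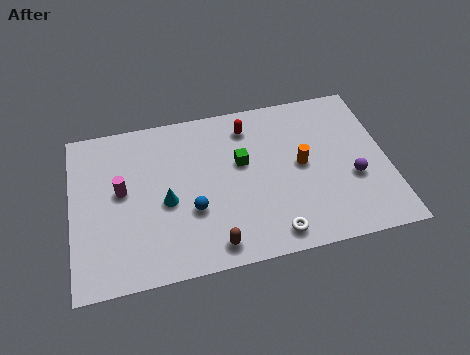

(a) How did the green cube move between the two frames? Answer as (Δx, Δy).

(0.0, -1.9)

From the two frames, the green cube sits at roughly (7.5, 7.1) before and (7.5, 5.2) after.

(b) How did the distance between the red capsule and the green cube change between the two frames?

-0.4

The distance was about 2.3 in the first image and 1.9 in the second, so they moved 0.4 units closer together.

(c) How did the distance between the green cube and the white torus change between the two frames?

-1.1

They were about 5.3 units apart before and 4.2 after — 1.1 units closer together.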